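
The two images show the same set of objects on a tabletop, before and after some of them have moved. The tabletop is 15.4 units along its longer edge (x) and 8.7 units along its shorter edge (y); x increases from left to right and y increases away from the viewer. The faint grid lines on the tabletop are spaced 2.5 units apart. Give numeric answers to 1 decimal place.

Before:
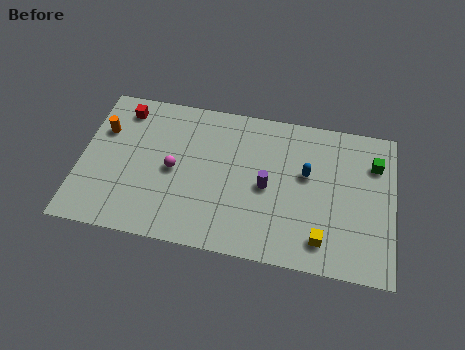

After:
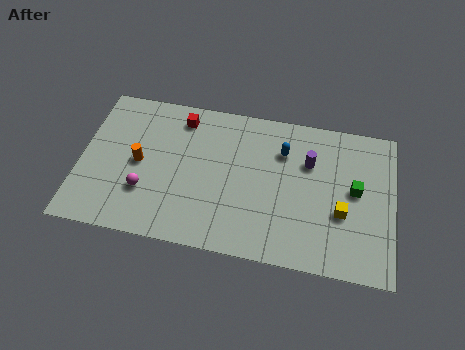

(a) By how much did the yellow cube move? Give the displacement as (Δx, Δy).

(0.9, 1.7)

The yellow cube was at about (12.0, 1.6) and moved to about (12.9, 3.3).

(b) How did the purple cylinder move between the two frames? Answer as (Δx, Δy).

(2.0, 1.8)

From the two frames, the purple cylinder sits at roughly (9.2, 4.1) before and (11.2, 5.9) after.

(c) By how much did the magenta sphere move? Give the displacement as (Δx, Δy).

(-1.3, -1.5)

From the two frames, the magenta sphere sits at roughly (4.6, 4.2) before and (3.3, 2.7) after.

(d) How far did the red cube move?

2.9

The red cube was near (1.9, 7.3) before and (4.8, 7.3) after, so it travelled √(2.9² + 0.0²) ≈ 2.9 units.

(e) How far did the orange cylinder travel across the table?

2.5

The orange cylinder moved from about (1.0, 5.9) to (2.9, 4.3), a distance of √(1.9² + 1.6²) ≈ 2.5.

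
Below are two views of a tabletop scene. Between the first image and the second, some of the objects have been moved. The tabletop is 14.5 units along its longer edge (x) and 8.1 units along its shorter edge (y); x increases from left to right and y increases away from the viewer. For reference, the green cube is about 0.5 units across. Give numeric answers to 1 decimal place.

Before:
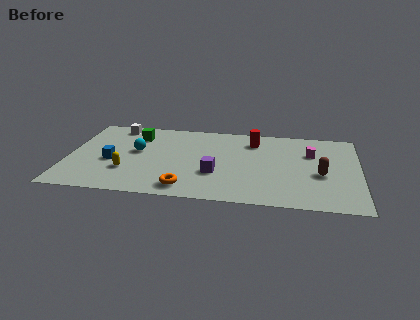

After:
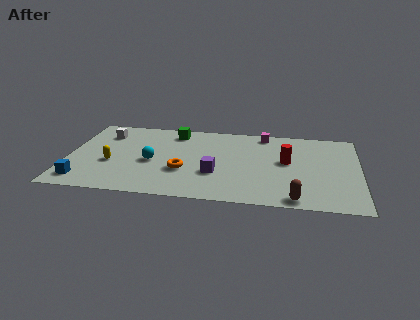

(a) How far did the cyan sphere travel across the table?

1.3

The cyan sphere was near (3.4, 4.6) before and (4.2, 3.6) after, so it travelled √(0.8² + 1.0²) ≈ 1.3 units.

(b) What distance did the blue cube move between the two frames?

2.5

The blue cube was near (2.2, 3.4) before and (0.9, 1.3) after, so it travelled √(1.3² + 2.1²) ≈ 2.5 units.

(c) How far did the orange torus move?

1.7

From (6.0, 1.2) to (5.8, 2.9), the orange torus covered √(0.2² + 1.7²) ≈ 1.7 units.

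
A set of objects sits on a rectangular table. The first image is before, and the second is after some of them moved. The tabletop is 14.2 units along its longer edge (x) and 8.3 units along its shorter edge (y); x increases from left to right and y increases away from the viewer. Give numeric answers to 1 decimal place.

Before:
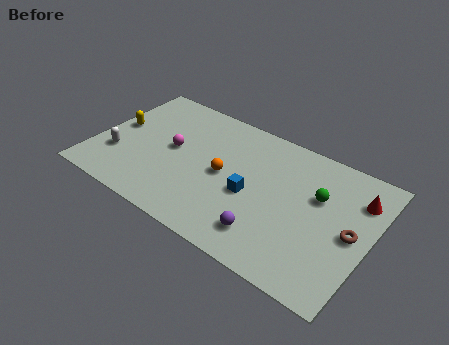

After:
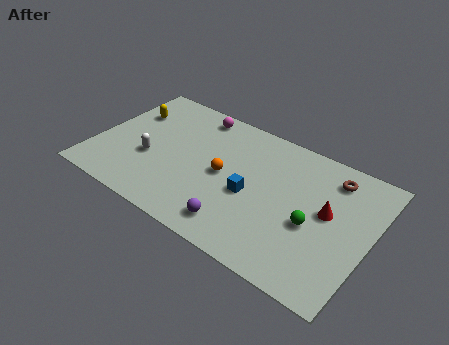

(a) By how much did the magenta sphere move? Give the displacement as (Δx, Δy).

(0.7, 2.9)

From the two frames, the magenta sphere sits at roughly (3.9, 4.4) before and (4.6, 7.3) after.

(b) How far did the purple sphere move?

1.5

The purple sphere was near (9.4, 1.7) before and (7.9, 1.4) after, so it travelled √(1.5² + 0.3²) ≈ 1.5 units.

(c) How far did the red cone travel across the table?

2.1

The red cone moved from about (13.3, 6.2) to (12.0, 4.6), a distance of √(1.3² + 1.6²) ≈ 2.1.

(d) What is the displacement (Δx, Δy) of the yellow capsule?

(0.4, 1.3)

The yellow capsule started near (0.9, 4.5) and ended near (1.3, 5.8).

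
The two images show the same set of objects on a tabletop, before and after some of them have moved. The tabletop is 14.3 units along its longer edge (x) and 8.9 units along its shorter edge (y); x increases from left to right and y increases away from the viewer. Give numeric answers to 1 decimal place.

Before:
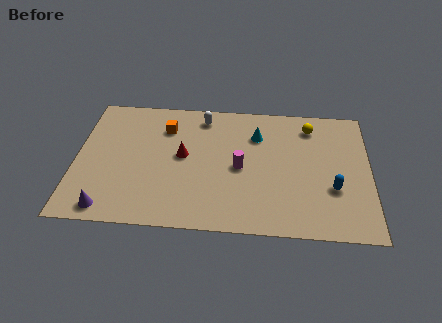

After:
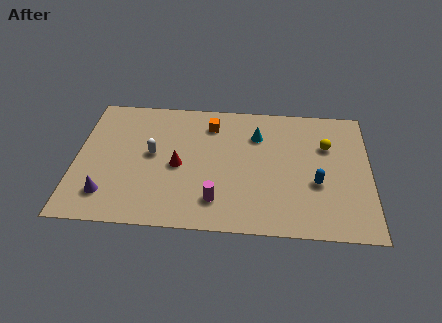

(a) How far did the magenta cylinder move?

2.5

The magenta cylinder was near (8.0, 4.2) before and (6.9, 1.9) after, so it travelled √(1.1² + 2.3²) ≈ 2.5 units.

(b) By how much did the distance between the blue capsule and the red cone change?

-0.8

Before: roughly 7.5 units apart; after: 6.7. That's 0.8 units closer together.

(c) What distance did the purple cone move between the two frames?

0.9

The purple cone moved from about (1.7, 1.0) to (1.6, 1.9), a distance of √(0.1² + 0.9²) ≈ 0.9.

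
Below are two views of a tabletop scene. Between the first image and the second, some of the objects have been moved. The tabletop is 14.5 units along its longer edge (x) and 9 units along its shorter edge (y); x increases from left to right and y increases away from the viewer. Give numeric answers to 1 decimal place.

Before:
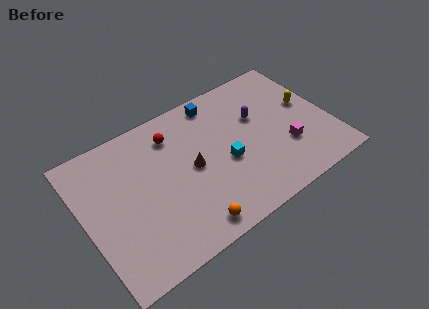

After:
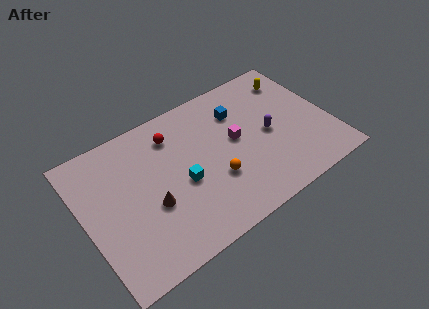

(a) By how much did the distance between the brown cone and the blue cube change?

+2.6

Before: roughly 4.0 units apart; after: 6.6. That's 2.6 units further apart.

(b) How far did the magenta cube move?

3.4

The magenta cube moved from about (11.7, 2.9) to (9.0, 4.9), a distance of √(2.7² + 2.0²) ≈ 3.4.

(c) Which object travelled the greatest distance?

the magenta cube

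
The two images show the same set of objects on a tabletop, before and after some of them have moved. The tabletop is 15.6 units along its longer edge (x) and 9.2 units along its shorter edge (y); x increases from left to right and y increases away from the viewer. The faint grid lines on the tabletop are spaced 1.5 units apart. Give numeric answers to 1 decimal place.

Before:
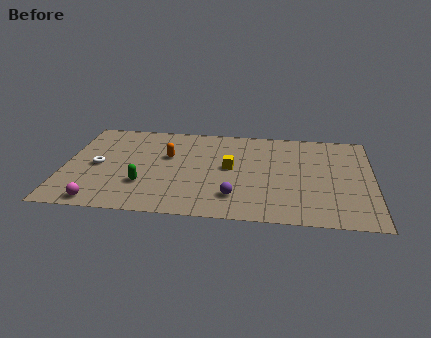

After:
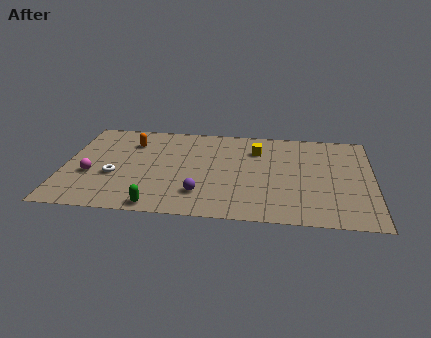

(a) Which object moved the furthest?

the magenta sphere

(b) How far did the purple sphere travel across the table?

1.7

The purple sphere was near (8.7, 2.1) before and (7.0, 2.2) after, so it travelled √(1.7² + 0.1²) ≈ 1.7 units.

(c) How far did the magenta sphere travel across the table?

2.7

From (2.0, 0.9) to (1.4, 3.5), the magenta sphere covered √(0.6² + 2.6²) ≈ 2.7 units.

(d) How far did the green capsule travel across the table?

2.2

From (4.1, 2.8) to (4.9, 0.8), the green capsule covered √(0.8² + 2.0²) ≈ 2.2 units.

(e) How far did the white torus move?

1.3

The white torus moved from about (1.7, 4.4) to (2.6, 3.5), a distance of √(0.9² + 0.9²) ≈ 1.3.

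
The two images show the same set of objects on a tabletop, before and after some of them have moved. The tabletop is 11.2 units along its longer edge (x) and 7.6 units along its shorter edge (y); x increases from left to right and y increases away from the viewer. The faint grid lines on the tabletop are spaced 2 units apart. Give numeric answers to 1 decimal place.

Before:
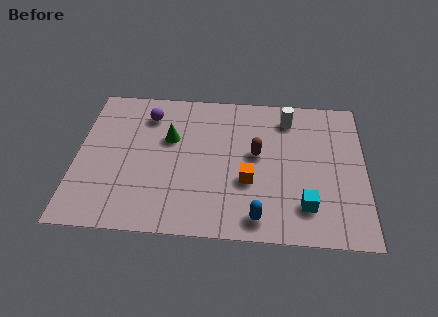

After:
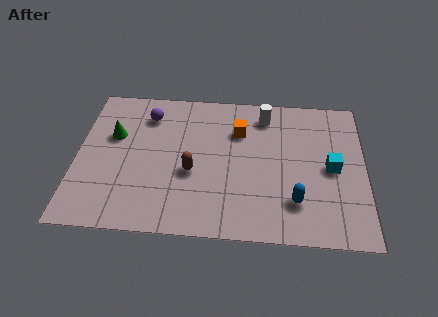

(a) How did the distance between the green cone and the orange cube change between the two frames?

+1.2

They were about 3.7 units apart before and 4.9 after — 1.2 units further apart.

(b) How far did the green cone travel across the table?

2.2

The green cone was near (3.6, 4.8) before and (1.4, 4.8) after, so it travelled √(2.2² + 0.0²) ≈ 2.2 units.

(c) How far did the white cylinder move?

0.9

The white cylinder was near (8.2, 6.2) before and (7.3, 6.3) after, so it travelled √(0.9² + 0.1²) ≈ 0.9 units.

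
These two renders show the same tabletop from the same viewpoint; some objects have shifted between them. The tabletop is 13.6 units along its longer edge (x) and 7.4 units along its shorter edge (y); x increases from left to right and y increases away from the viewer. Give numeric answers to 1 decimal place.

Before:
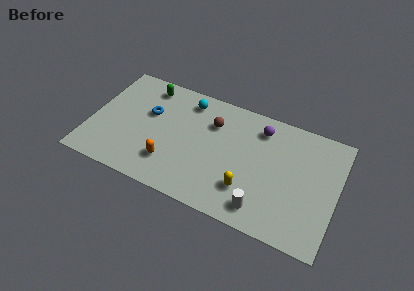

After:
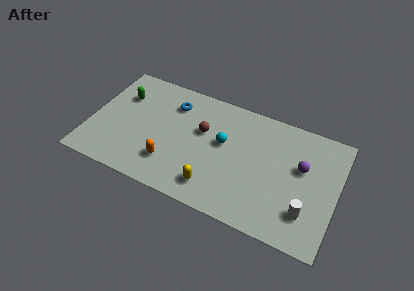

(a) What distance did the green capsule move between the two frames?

1.7

From (2.8, 6.3) to (1.5, 5.2), the green capsule covered √(1.3² + 1.1²) ≈ 1.7 units.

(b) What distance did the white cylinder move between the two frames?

2.4

The white cylinder moved from about (9.8, 1.2) to (12.1, 1.9), a distance of √(2.3² + 0.7²) ≈ 2.4.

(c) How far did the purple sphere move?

2.8

The purple sphere was near (9.2, 6.0) before and (11.6, 4.5) after, so it travelled √(2.4² + 1.5²) ≈ 2.8 units.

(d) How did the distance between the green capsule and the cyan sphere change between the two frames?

+3.6

The distance was about 2.3 in the first image and 5.9 in the second, so they moved 3.6 units further apart.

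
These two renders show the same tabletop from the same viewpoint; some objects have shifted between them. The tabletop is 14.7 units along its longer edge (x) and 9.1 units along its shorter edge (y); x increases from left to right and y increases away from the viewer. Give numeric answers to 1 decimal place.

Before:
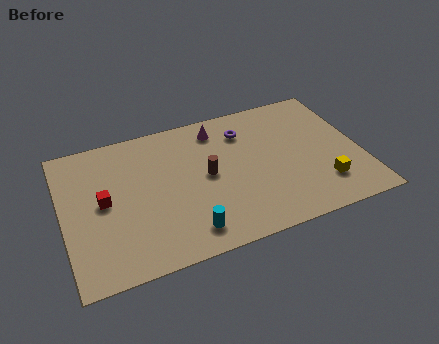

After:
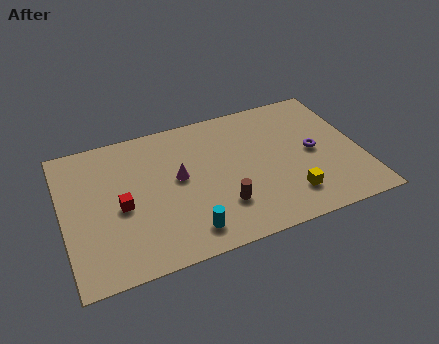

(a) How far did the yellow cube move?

1.7

The yellow cube was near (12.6, 2.2) before and (10.9, 2.0) after, so it travelled √(1.7² + 0.2²) ≈ 1.7 units.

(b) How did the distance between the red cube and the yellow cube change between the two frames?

-2.5

Before: roughly 10.9 units apart; after: 8.4. That's 2.5 units closer together.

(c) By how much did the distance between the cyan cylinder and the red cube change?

-1.0

The distance was about 5.0 in the first image and 4.0 in the second, so they moved 1.0 units closer together.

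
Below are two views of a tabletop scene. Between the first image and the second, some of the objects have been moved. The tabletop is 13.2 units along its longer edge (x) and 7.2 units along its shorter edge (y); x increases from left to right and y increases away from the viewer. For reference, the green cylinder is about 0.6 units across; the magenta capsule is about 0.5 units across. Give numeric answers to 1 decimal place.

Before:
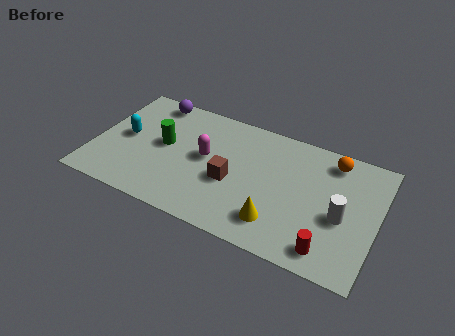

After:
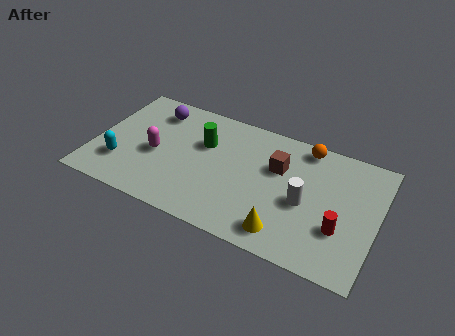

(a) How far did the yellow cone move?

0.6

From (8.8, 1.6) to (9.2, 1.2), the yellow cone covered √(0.4² + 0.4²) ≈ 0.6 units.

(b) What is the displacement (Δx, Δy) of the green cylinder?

(1.8, 0.8)

From the two frames, the green cylinder sits at roughly (3.2, 3.9) before and (5.0, 4.7) after.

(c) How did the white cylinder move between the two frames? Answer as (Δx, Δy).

(-1.7, 0.1)

The white cylinder was at about (11.6, 3.1) and moved to about (9.9, 3.2).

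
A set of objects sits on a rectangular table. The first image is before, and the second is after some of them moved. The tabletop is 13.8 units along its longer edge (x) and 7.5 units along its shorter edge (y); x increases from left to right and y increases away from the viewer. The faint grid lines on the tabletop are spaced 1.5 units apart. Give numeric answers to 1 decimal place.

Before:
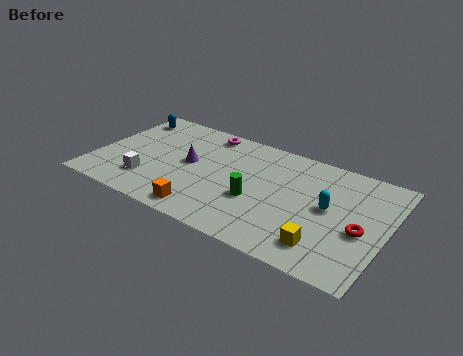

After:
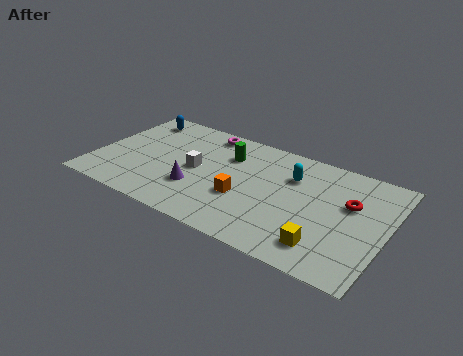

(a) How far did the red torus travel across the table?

1.7

The red torus was near (12.7, 3.2) before and (12.0, 4.7) after, so it travelled √(0.7² + 1.5²) ≈ 1.7 units.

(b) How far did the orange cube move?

2.4

From (5.6, 1.0) to (7.2, 2.8), the orange cube covered √(1.6² + 1.8²) ≈ 2.4 units.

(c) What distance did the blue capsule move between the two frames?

0.5

The blue capsule was near (0.9, 6.2) before and (1.4, 6.3) after, so it travelled √(0.5² + 0.1²) ≈ 0.5 units.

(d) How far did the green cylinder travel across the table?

3.0

The green cylinder was near (7.8, 2.9) before and (6.1, 5.4) after, so it travelled √(1.7² + 2.5²) ≈ 3.0 units.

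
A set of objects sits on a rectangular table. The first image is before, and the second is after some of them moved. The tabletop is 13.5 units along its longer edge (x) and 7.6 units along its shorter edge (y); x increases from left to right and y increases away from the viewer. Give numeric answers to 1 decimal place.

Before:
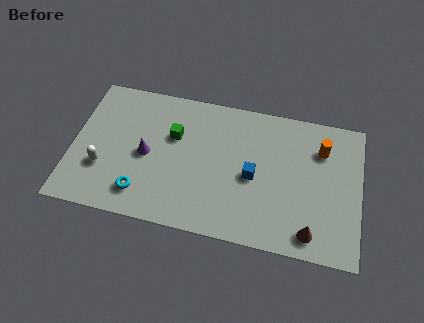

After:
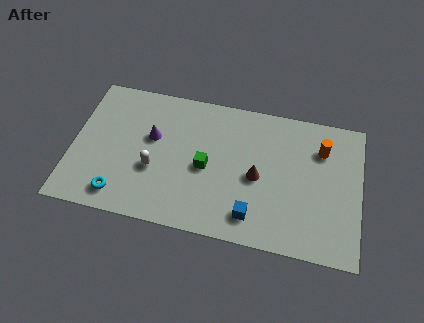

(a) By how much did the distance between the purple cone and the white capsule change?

-0.6

Before: roughly 2.3 units apart; after: 1.7. That's 0.6 units closer together.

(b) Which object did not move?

the orange cylinder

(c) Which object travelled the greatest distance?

the brown cone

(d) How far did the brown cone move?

3.5

From (11.3, 1.1) to (8.7, 3.5), the brown cone covered √(2.6² + 2.4²) ≈ 3.5 units.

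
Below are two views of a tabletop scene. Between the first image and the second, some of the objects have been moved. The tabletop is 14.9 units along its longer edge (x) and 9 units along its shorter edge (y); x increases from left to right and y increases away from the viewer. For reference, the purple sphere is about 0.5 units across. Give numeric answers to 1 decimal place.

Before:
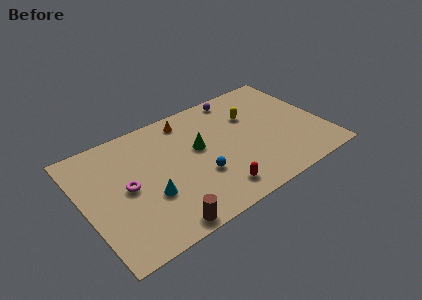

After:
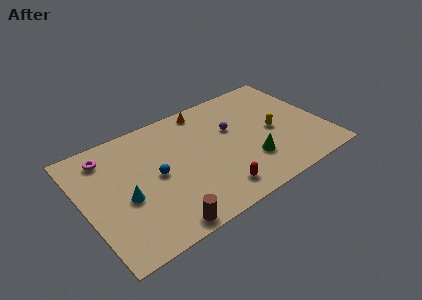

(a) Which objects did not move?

the brown cylinder and the red capsule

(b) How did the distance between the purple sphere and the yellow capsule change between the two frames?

+0.8

They were about 2.0 units apart before and 2.8 after — 0.8 units further apart.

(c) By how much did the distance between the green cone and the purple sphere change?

-1.0

The distance was about 4.1 in the first image and 3.1 in the second, so they moved 1.0 units closer together.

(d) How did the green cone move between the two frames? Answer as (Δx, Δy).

(2.8, -2.6)

From the two frames, the green cone sits at roughly (7.2, 5.2) before and (10.0, 2.6) after.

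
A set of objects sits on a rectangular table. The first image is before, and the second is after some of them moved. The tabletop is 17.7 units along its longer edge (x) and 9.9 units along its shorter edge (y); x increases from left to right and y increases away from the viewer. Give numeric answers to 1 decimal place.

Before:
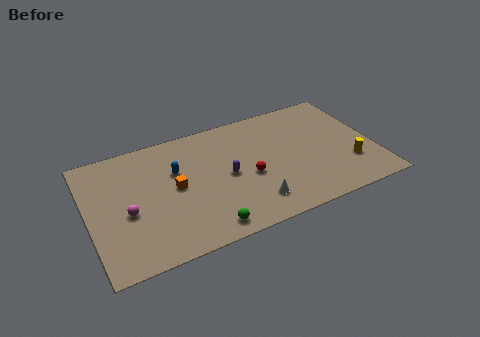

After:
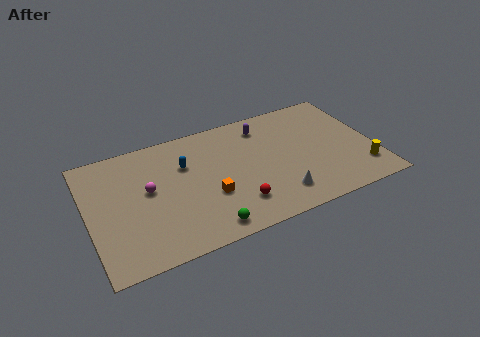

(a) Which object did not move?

the green sphere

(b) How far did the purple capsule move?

4.3

From (8.5, 4.8) to (11.2, 8.1), the purple capsule covered √(2.7² + 3.3²) ≈ 4.3 units.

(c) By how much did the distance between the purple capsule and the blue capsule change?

+1.9

They were about 3.4 units apart before and 5.3 after — 1.9 units further apart.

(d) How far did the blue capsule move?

0.7

The blue capsule was near (5.5, 6.4) before and (6.1, 6.7) after, so it travelled √(0.6² + 0.3²) ≈ 0.7 units.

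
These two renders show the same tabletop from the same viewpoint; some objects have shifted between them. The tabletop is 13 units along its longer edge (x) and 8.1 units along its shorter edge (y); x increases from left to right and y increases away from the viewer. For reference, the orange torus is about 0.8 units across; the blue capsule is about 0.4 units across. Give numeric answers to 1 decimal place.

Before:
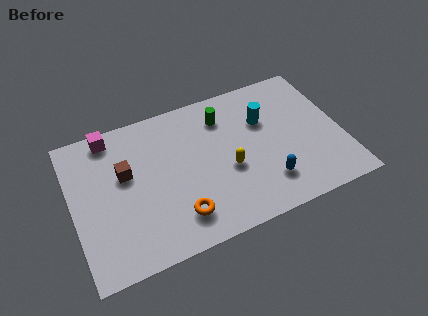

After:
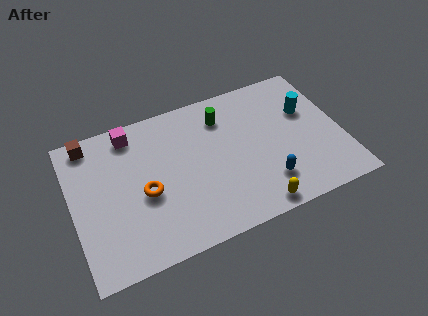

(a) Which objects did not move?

the green cylinder and the blue capsule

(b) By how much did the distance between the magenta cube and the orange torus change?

-2.6

The distance was about 6.1 in the first image and 3.5 in the second, so they moved 2.6 units closer together.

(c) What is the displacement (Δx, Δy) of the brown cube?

(-1.5, 2.3)

The brown cube was at about (2.6, 4.9) and moved to about (1.1, 7.2).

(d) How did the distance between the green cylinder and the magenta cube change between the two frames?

-1.0

They were about 5.5 units apart before and 4.5 after — 1.0 units closer together.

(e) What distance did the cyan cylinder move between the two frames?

2.1

The cyan cylinder moved from about (9.4, 5.4) to (11.5, 5.2), a distance of √(2.1² + 0.2²) ≈ 2.1.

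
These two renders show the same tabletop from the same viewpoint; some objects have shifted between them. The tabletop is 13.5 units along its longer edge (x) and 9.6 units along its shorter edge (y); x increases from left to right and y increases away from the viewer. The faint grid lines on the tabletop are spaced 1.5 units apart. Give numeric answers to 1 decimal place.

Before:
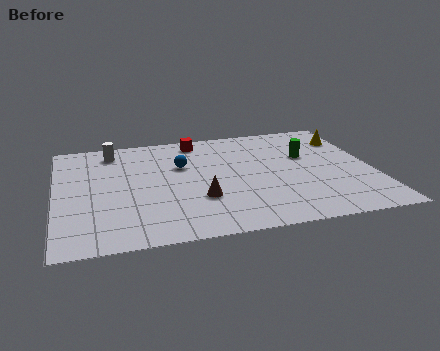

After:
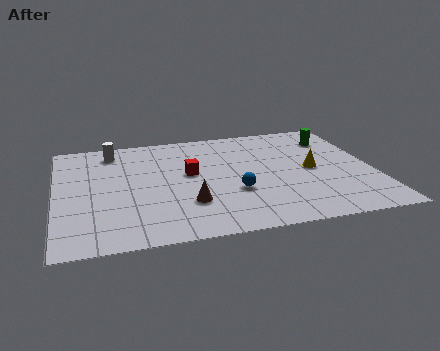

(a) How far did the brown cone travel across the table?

0.6

The brown cone moved from about (6.0, 3.1) to (5.5, 2.8), a distance of √(0.5² + 0.3²) ≈ 0.6.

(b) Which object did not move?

the white cylinder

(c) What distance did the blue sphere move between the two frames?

3.5

The blue sphere was near (5.4, 6.2) before and (7.5, 3.4) after, so it travelled √(2.1² + 2.8²) ≈ 3.5 units.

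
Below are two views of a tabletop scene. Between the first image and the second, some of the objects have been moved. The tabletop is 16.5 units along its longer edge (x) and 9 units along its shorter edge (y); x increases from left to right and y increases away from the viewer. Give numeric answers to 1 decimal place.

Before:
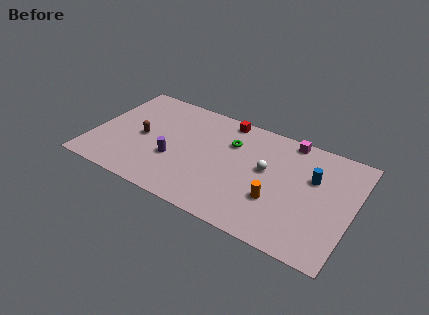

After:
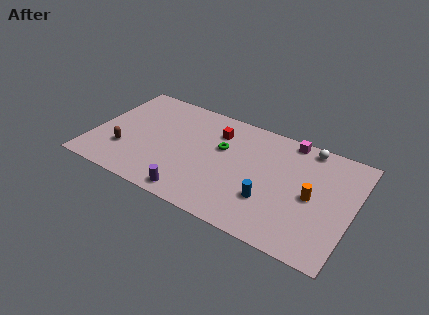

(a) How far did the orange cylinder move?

2.5

The orange cylinder was near (11.9, 3.0) before and (14.0, 4.3) after, so it travelled √(2.1² + 1.3²) ≈ 2.5 units.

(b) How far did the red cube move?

1.4

The red cube moved from about (8.0, 8.1) to (7.6, 6.8), a distance of √(0.4² + 1.3²) ≈ 1.4.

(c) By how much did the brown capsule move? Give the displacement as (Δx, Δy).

(-0.9, -1.6)

The brown capsule started near (3.1, 4.3) and ended near (2.2, 2.7).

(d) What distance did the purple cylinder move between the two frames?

2.8

From (5.3, 3.3) to (6.9, 1.0), the purple cylinder covered √(1.6² + 2.3²) ≈ 2.8 units.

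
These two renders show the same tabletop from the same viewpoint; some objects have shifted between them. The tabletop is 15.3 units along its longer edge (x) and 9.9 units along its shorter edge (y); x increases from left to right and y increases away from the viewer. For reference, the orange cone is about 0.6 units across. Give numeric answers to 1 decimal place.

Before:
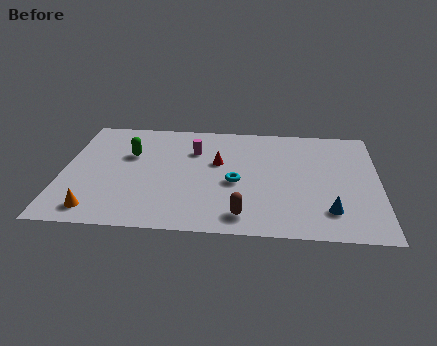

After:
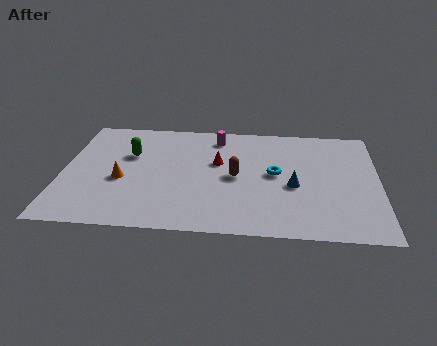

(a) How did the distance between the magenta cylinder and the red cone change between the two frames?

+0.7

Before: roughly 1.6 units apart; after: 2.3. That's 0.7 units further apart.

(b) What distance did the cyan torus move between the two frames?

2.1

The cyan torus was near (8.4, 4.3) before and (10.3, 5.2) after, so it travelled √(1.9² + 0.9²) ≈ 2.1 units.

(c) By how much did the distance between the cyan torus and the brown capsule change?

-0.9

They were about 2.8 units apart before and 1.9 after — 0.9 units closer together.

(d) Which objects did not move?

the red cone and the green capsule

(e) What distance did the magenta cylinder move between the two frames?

1.7

The magenta cylinder moved from about (6.3, 7.0) to (7.4, 8.3), a distance of √(1.1² + 1.3²) ≈ 1.7.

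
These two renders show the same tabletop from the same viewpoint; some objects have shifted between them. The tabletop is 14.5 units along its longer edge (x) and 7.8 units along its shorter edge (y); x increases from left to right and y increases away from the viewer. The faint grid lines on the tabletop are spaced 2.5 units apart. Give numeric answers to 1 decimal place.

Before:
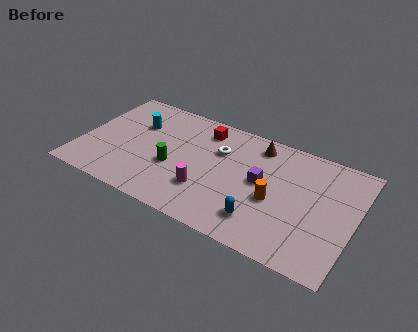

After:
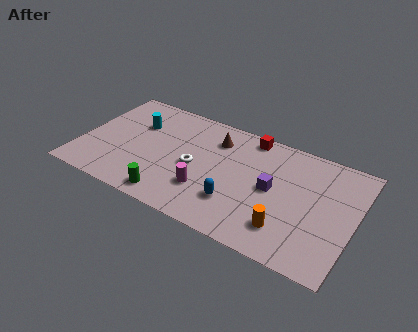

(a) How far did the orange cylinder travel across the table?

1.7

From (10.4, 3.3) to (11.2, 1.8), the orange cylinder covered √(0.8² + 1.5²) ≈ 1.7 units.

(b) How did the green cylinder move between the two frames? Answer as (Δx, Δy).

(0.2, -2.1)

From the two frames, the green cylinder sits at roughly (5.0, 3.1) before and (5.2, 1.0) after.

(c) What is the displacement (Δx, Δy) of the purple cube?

(0.6, -0.2)

The purple cube was at about (9.6, 4.2) and moved to about (10.2, 4.0).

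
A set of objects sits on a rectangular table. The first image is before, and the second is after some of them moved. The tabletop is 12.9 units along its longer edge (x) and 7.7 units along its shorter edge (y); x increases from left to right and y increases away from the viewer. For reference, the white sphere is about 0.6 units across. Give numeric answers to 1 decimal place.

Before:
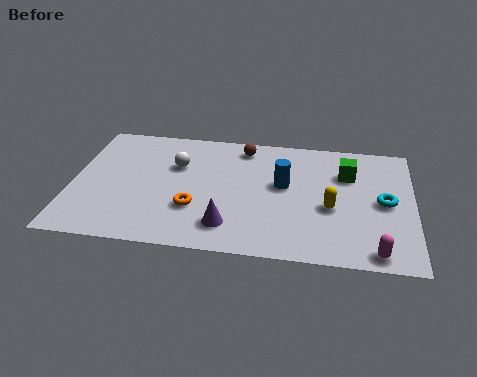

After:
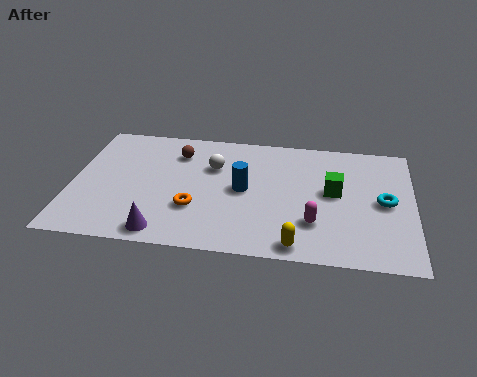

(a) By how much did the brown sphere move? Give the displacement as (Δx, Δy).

(-2.5, -0.7)

From the two frames, the brown sphere sits at roughly (6.4, 6.6) before and (3.9, 5.9) after.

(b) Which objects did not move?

the orange torus and the cyan torus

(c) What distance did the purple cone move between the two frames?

2.5

The purple cone moved from about (6.0, 1.6) to (3.6, 0.9), a distance of √(2.4² + 0.7²) ≈ 2.5.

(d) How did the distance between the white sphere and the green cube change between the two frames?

-1.8

The distance was about 6.5 in the first image and 4.7 in the second, so they moved 1.8 units closer together.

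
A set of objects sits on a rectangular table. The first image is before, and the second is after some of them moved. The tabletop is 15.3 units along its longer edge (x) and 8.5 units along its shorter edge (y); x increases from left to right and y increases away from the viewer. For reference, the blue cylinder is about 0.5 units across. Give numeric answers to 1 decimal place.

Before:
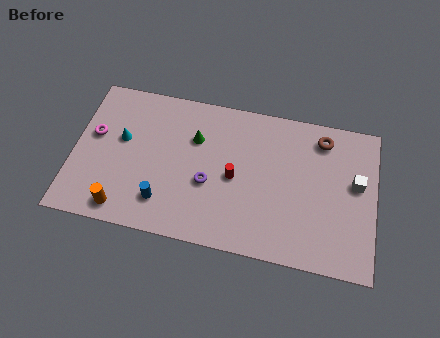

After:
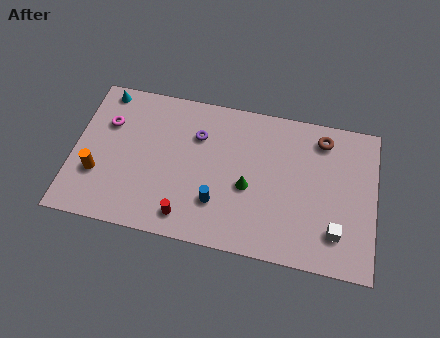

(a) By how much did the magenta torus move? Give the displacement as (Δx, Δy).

(0.6, 0.8)

The magenta torus started near (1.0, 5.0) and ended near (1.6, 5.8).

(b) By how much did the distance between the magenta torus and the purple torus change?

-1.5

Before: roughly 6.1 units apart; after: 4.6. That's 1.5 units closer together.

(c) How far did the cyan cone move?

2.8

The cyan cone moved from about (2.4, 5.0) to (1.3, 7.6), a distance of √(1.1² + 2.6²) ≈ 2.8.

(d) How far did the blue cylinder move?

2.7

From (4.7, 1.9) to (7.4, 2.4), the blue cylinder covered √(2.7² + 0.5²) ≈ 2.7 units.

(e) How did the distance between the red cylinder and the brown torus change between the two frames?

+3.5

Before: roughly 5.3 units apart; after: 8.8. That's 3.5 units further apart.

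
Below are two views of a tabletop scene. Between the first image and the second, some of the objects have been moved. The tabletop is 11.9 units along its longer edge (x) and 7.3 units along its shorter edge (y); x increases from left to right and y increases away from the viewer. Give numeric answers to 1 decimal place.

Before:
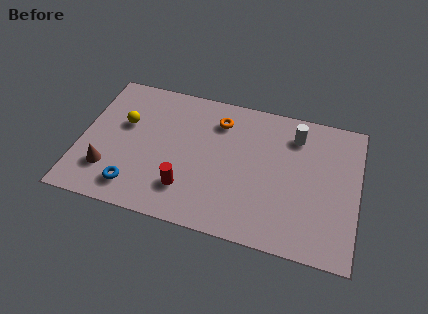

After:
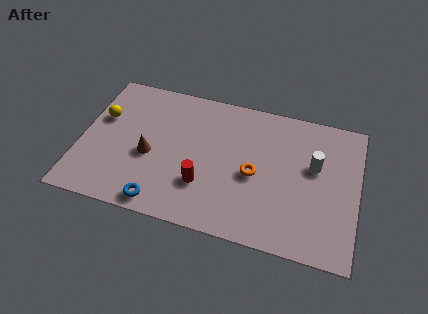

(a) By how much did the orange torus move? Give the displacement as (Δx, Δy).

(1.7, -2.4)

From the two frames, the orange torus sits at roughly (5.8, 5.7) before and (7.5, 3.3) after.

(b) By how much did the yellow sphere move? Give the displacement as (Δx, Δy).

(-1.0, 0.1)

The yellow sphere was at about (1.8, 4.5) and moved to about (0.8, 4.6).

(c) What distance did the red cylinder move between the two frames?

0.8

The red cylinder was near (4.7, 1.8) before and (5.4, 2.2) after, so it travelled √(0.7² + 0.4²) ≈ 0.8 units.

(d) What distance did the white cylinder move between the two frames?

1.7

The white cylinder moved from about (9.1, 5.8) to (10.0, 4.4), a distance of √(0.9² + 1.4²) ≈ 1.7.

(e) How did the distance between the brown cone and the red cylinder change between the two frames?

-0.8

They were about 3.4 units apart before and 2.6 after — 0.8 units closer together.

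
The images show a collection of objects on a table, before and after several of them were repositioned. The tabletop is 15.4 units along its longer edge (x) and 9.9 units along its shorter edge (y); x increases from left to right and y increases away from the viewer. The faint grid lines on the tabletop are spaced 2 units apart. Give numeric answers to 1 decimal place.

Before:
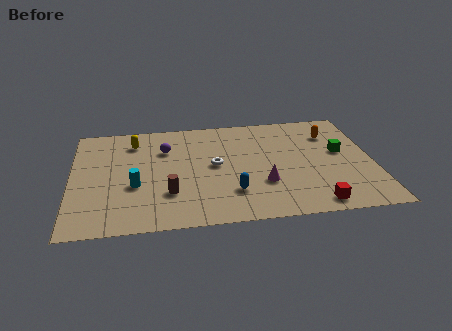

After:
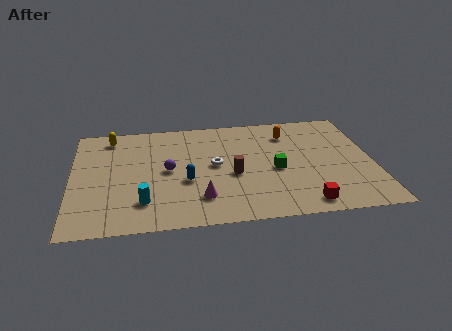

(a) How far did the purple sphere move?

2.0

The purple sphere was near (4.8, 7.0) before and (4.9, 5.0) after, so it travelled √(0.1² + 2.0²) ≈ 2.0 units.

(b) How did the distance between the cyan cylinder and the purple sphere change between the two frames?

-0.6

They were about 3.6 units apart before and 3.0 after — 0.6 units closer together.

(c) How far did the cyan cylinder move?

1.6

From (3.2, 3.8) to (3.6, 2.3), the cyan cylinder covered √(0.4² + 1.5²) ≈ 1.6 units.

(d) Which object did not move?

the white torus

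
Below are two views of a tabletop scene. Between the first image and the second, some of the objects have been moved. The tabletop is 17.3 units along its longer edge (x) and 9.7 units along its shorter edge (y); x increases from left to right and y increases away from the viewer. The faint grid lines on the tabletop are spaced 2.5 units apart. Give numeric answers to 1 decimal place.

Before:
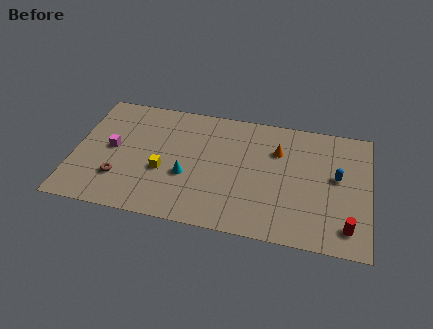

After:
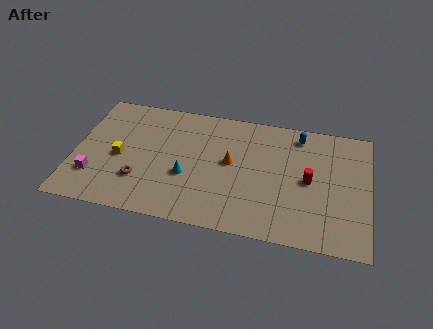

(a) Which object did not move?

the cyan cone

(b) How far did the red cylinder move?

3.9

From (16.1, 1.7) to (13.8, 4.8), the red cylinder covered √(2.3² + 3.1²) ≈ 3.9 units.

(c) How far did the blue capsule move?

3.7

The blue capsule was near (15.4, 5.4) before and (13.1, 8.3) after, so it travelled √(2.3² + 2.9²) ≈ 3.7 units.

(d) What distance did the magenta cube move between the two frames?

2.6

From (2.2, 5.0) to (1.3, 2.6), the magenta cube covered √(0.9² + 2.4²) ≈ 2.6 units.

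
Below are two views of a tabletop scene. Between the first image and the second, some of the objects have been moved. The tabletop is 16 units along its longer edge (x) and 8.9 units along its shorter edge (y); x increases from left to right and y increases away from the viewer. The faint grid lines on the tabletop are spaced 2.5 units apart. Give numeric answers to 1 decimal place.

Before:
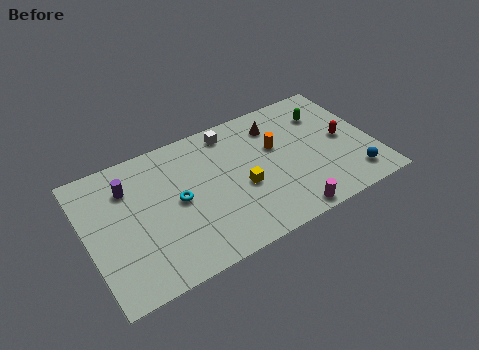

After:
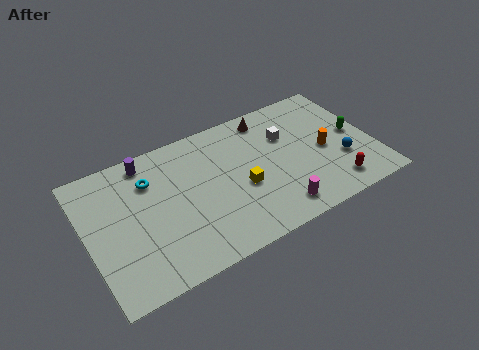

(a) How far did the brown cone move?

0.8

The brown cone was near (10.9, 7.0) before and (10.6, 7.7) after, so it travelled √(0.3² + 0.7²) ≈ 0.8 units.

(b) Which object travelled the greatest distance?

the white cube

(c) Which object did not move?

the yellow cube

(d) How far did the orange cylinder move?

3.0

From (10.7, 5.5) to (13.3, 4.1), the orange cylinder covered √(2.6² + 1.4²) ≈ 3.0 units.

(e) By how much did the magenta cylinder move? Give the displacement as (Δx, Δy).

(-0.5, 0.6)

The magenta cylinder started near (10.6, 0.8) and ended near (10.1, 1.4).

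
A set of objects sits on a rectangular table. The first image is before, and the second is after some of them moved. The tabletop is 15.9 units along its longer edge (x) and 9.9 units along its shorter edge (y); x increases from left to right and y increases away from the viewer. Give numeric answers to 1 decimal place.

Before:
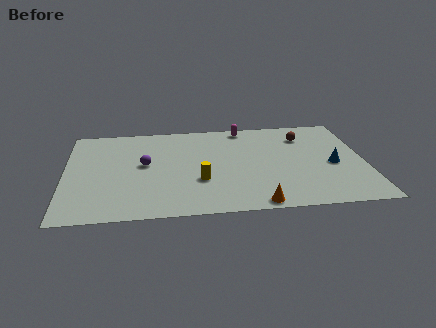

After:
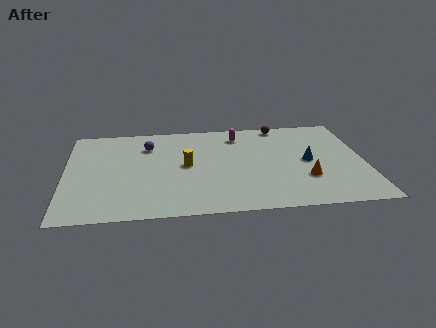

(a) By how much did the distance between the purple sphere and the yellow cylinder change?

-0.5

The distance was about 3.5 in the first image and 3.0 in the second, so they moved 0.5 units closer together.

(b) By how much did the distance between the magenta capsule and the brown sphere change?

-1.0

Before: roughly 3.5 units apart; after: 2.5. That's 1.0 units closer together.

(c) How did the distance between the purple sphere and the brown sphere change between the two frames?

-1.5

They were about 8.9 units apart before and 7.4 after — 1.5 units closer together.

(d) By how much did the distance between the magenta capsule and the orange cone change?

-2.1

The distance was about 8.1 in the first image and 6.0 in the second, so they moved 2.1 units closer together.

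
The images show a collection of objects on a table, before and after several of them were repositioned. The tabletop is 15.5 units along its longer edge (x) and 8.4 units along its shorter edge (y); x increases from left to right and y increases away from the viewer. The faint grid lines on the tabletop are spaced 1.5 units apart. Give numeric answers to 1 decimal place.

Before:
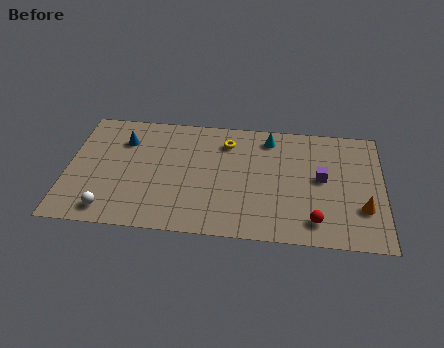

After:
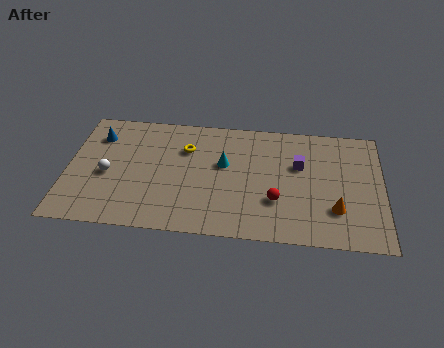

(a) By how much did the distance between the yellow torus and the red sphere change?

-1.2

Before: roughly 6.7 units apart; after: 5.5. That's 1.2 units closer together.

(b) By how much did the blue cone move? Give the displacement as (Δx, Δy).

(-1.3, 0.2)

The blue cone started near (2.7, 6.2) and ended near (1.4, 6.4).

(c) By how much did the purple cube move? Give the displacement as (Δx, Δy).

(-1.1, 0.8)

The purple cube was at about (12.5, 4.5) and moved to about (11.4, 5.3).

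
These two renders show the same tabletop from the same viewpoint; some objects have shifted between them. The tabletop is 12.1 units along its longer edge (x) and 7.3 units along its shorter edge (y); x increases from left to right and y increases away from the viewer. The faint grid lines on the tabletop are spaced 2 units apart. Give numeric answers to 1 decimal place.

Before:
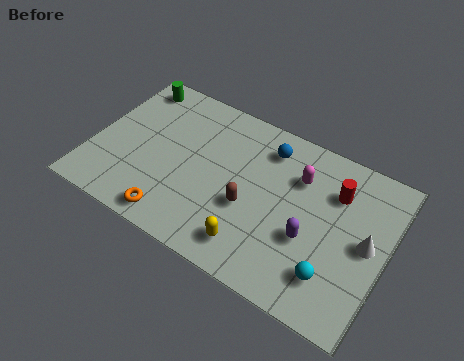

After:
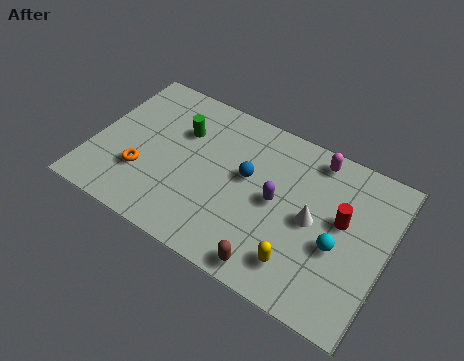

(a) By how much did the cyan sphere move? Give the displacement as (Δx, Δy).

(0.0, 1.3)

The cyan sphere was at about (10.2, 1.7) and moved to about (10.2, 3.0).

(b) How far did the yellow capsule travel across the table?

1.9

From (7.0, 1.3) to (8.9, 1.5), the yellow capsule covered √(1.9² + 0.2²) ≈ 1.9 units.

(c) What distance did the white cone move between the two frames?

2.2

The white cone moved from about (11.3, 3.7) to (9.1, 3.6), a distance of √(2.2² + 0.1²) ≈ 2.2.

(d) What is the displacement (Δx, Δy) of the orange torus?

(-1.6, 1.4)

From the two frames, the orange torus sits at roughly (3.8, 0.9) before and (2.2, 2.3) after.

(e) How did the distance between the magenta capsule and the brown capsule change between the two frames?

+2.8

They were about 2.9 units apart before and 5.7 after — 2.8 units further apart.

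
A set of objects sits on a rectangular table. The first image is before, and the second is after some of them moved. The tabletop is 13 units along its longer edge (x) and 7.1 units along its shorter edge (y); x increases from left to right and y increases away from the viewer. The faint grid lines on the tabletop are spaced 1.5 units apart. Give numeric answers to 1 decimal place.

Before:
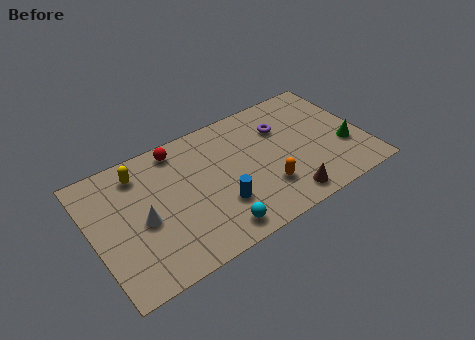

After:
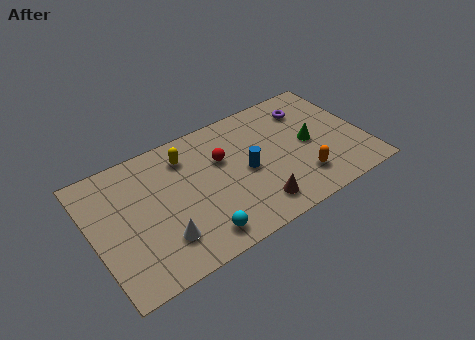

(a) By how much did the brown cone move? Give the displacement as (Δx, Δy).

(-1.4, 0.3)

From the two frames, the brown cone sits at roughly (8.8, 1.0) before and (7.4, 1.3) after.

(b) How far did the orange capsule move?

1.7

The orange capsule was near (8.0, 2.0) before and (9.7, 1.7) after, so it travelled √(1.7² + 0.3²) ≈ 1.7 units.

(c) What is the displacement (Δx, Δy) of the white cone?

(0.7, -1.4)

The white cone started near (2.3, 3.2) and ended near (3.0, 1.8).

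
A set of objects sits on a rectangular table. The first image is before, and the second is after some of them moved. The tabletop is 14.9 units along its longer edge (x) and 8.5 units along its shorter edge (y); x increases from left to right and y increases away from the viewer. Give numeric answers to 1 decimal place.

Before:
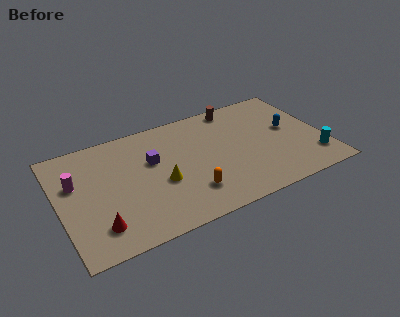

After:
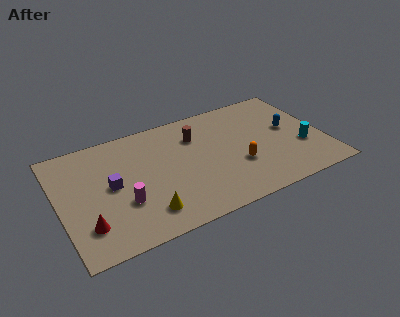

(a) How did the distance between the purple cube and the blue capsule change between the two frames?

+2.4

The distance was about 7.8 in the first image and 10.2 in the second, so they moved 2.4 units further apart.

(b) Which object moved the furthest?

the magenta cylinder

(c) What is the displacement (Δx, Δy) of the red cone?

(-0.6, 0.3)

The red cone started near (1.9, 1.8) and ended near (1.3, 2.1).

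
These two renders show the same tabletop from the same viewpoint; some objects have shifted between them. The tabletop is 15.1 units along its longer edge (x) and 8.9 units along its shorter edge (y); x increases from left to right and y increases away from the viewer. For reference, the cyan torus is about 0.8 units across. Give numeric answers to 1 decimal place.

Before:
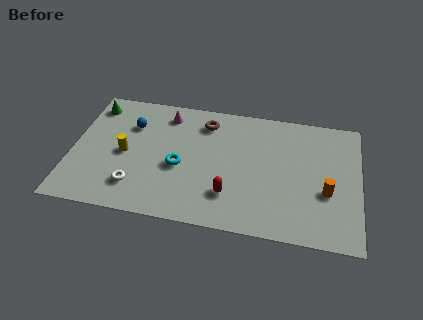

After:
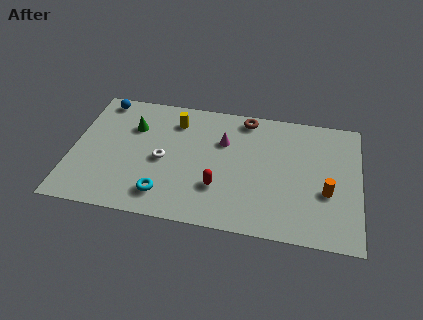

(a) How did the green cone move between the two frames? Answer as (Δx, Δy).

(2.2, -1.2)

The green cone was at about (0.9, 7.4) and moved to about (3.1, 6.2).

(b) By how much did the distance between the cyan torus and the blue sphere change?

+3.5

Before: roughly 3.7 units apart; after: 7.2. That's 3.5 units further apart.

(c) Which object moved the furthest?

the yellow cylinder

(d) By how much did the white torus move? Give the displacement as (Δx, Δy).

(1.3, 2.1)

The white torus started near (3.5, 2.0) and ended near (4.8, 4.1).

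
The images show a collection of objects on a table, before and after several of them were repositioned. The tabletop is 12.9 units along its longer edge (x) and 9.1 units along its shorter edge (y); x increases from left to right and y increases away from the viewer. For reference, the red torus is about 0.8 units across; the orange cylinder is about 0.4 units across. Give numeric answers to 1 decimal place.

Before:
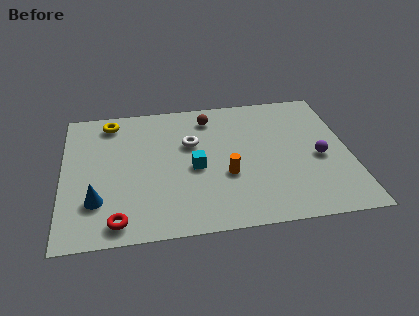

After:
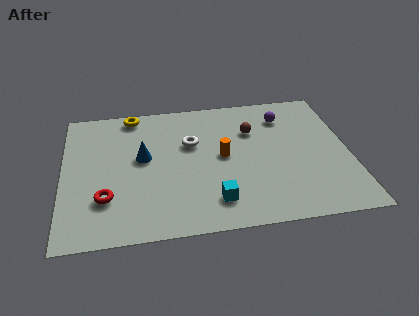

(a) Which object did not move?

the white torus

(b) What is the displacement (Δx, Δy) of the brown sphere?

(1.9, -1.2)

From the two frames, the brown sphere sits at roughly (6.7, 7.5) before and (8.6, 6.3) after.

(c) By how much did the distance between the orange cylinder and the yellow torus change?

-1.4

They were about 6.7 units apart before and 5.3 after — 1.4 units closer together.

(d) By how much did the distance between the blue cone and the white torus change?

-3.1

They were about 5.4 units apart before and 2.3 after — 3.1 units closer together.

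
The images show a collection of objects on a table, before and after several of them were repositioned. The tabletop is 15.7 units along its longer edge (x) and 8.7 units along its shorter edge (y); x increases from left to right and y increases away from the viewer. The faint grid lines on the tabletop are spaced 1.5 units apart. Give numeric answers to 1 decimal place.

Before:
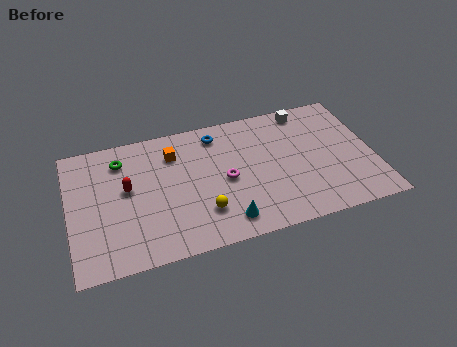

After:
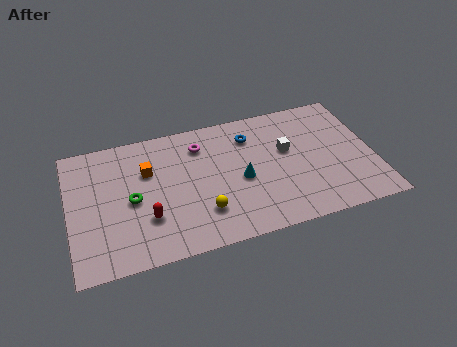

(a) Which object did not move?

the yellow sphere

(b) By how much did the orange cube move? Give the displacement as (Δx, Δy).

(-1.4, -0.8)

From the two frames, the orange cube sits at roughly (5.5, 6.6) before and (4.1, 5.8) after.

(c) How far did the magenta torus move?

2.9

The magenta torus moved from about (8.0, 4.1) to (6.9, 6.8), a distance of √(1.1² + 2.7²) ≈ 2.9.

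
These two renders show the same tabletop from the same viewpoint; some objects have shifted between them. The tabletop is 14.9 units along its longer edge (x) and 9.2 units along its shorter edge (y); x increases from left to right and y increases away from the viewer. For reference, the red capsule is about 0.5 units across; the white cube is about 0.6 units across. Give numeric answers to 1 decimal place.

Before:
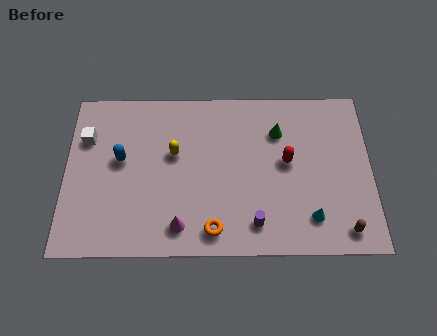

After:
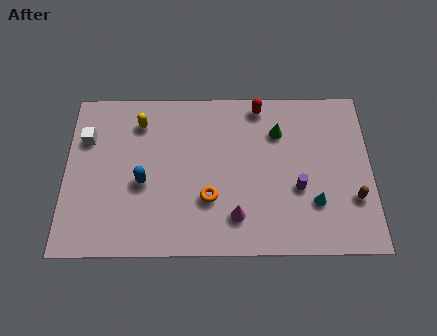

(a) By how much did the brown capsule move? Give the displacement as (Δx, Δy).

(0.5, 1.7)

From the two frames, the brown capsule sits at roughly (13.5, 1.2) before and (14.0, 2.9) after.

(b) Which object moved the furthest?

the red capsule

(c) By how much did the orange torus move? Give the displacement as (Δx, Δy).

(-0.2, 1.7)

The orange torus was at about (7.2, 1.3) and moved to about (7.0, 3.0).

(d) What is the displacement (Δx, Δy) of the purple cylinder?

(2.1, 1.9)

The purple cylinder started near (9.2, 1.6) and ended near (11.3, 3.5).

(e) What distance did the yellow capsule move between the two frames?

2.5

The yellow capsule moved from about (5.3, 5.5) to (3.6, 7.3), a distance of √(1.7² + 1.8²) ≈ 2.5.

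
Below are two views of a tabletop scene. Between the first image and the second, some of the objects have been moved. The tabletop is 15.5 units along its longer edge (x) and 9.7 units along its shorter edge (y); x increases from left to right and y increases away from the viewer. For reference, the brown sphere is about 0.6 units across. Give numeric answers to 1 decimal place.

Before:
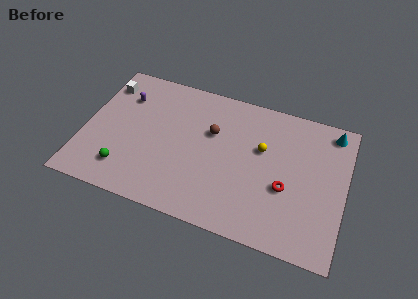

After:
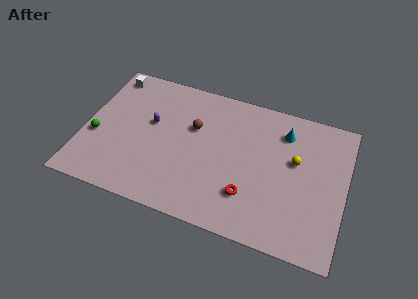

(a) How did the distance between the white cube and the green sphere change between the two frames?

-1.3

Before: roughly 6.0 units apart; after: 4.7. That's 1.3 units closer together.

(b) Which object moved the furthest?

the cyan cone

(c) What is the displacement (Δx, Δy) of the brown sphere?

(-1.1, 0.0)

The brown sphere was at about (7.5, 6.2) and moved to about (6.4, 6.2).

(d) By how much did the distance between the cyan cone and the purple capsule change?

-4.5

Before: roughly 12.5 units apart; after: 8.0. That's 4.5 units closer together.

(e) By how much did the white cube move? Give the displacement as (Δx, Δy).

(0.2, 0.8)

The white cube started near (0.9, 7.7) and ended near (1.1, 8.5).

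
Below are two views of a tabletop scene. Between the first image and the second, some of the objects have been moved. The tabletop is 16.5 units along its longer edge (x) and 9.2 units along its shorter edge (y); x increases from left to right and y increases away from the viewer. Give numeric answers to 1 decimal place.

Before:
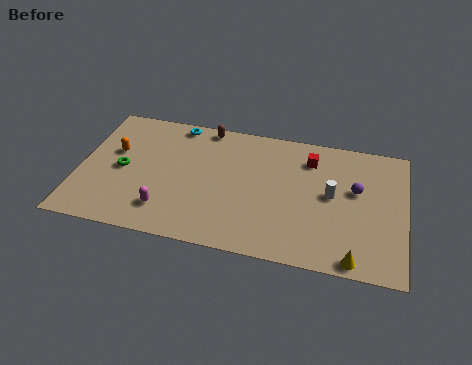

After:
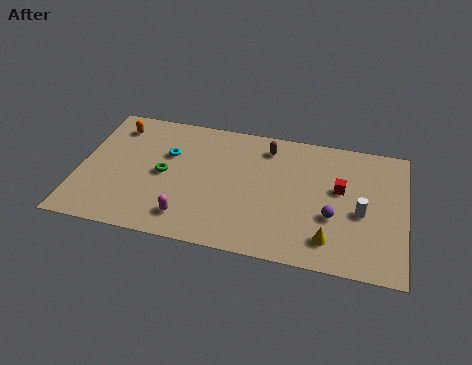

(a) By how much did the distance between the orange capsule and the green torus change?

+2.7

Before: roughly 1.3 units apart; after: 4.0. That's 2.7 units further apart.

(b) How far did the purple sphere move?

2.4

From (14.0, 5.5) to (12.9, 3.4), the purple sphere covered √(1.1² + 2.1²) ≈ 2.4 units.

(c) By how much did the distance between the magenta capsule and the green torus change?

-0.3

Before: roughly 3.4 units apart; after: 3.1. That's 0.3 units closer together.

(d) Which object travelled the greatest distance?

the brown capsule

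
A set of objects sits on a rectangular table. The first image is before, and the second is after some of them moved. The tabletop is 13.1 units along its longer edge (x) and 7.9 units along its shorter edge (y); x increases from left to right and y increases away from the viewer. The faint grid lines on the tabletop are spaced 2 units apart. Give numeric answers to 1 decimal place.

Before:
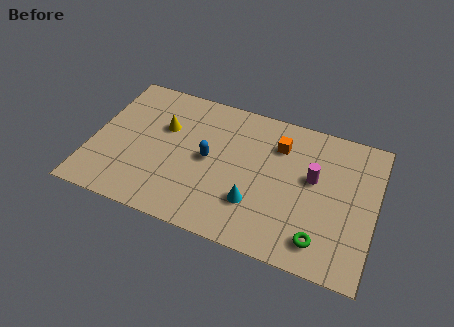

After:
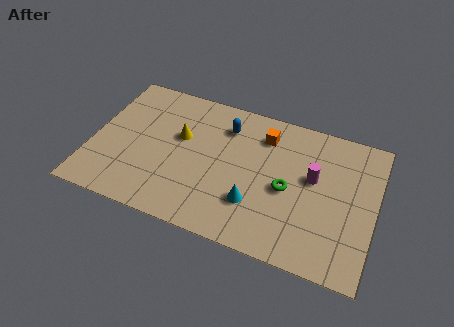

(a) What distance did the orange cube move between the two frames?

0.8

From (8.5, 5.9) to (7.8, 6.2), the orange cube covered √(0.7² + 0.3²) ≈ 0.8 units.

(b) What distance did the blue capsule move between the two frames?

2.2

From (5.4, 4.0) to (6.0, 6.1), the blue capsule covered √(0.6² + 2.1²) ≈ 2.2 units.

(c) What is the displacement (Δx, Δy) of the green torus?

(-1.7, 2.2)

The green torus was at about (10.8, 1.4) and moved to about (9.1, 3.6).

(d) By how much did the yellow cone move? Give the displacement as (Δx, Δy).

(0.8, -0.3)

From the two frames, the yellow cone sits at roughly (3.2, 5.1) before and (4.0, 4.8) after.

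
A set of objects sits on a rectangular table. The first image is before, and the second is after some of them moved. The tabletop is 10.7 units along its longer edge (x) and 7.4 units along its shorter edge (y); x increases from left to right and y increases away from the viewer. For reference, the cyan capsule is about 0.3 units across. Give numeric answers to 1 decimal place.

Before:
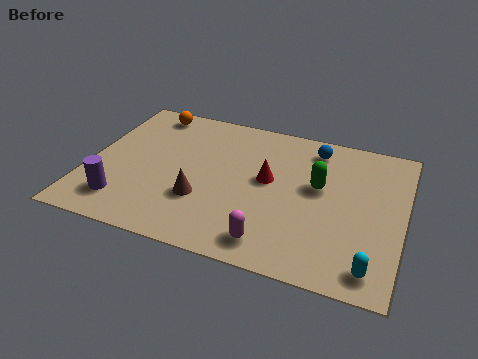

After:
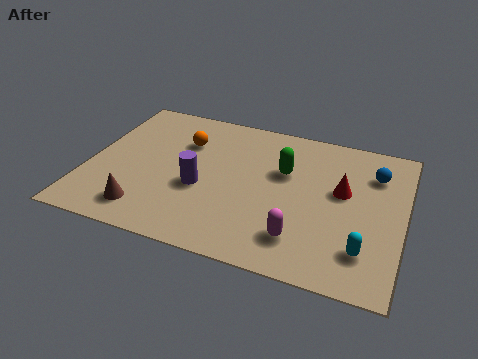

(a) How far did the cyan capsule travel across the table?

0.8

The cyan capsule was near (9.8, 1.0) before and (9.5, 1.7) after, so it travelled √(0.3² + 0.7²) ≈ 0.8 units.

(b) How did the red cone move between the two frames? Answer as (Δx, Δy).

(2.5, 0.2)

The red cone started near (6.1, 4.1) and ended near (8.6, 4.3).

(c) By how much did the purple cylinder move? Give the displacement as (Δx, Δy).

(2.5, 1.5)

From the two frames, the purple cylinder sits at roughly (1.4, 1.5) before and (3.9, 3.0) after.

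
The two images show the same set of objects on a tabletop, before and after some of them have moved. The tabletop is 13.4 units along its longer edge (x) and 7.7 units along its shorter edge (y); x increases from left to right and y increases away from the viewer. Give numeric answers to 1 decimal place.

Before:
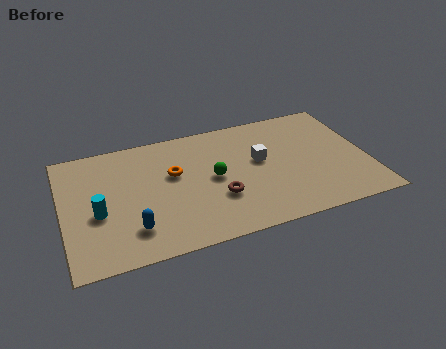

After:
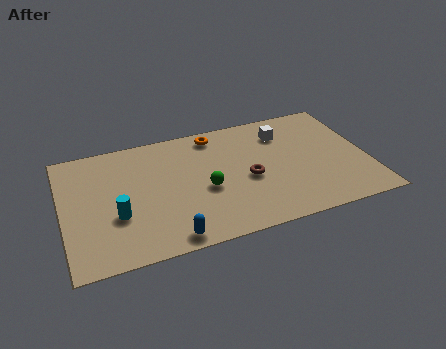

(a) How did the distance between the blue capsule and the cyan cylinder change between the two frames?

+0.9

The distance was about 2.0 in the first image and 2.9 in the second, so they moved 0.9 units further apart.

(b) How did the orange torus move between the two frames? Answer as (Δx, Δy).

(2.0, 2.0)

The orange torus was at about (4.9, 4.7) and moved to about (6.9, 6.7).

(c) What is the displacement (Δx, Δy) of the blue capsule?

(1.5, -1.0)

The blue capsule was at about (2.9, 1.8) and moved to about (4.4, 0.8).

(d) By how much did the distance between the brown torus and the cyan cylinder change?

+0.6

Before: roughly 5.2 units apart; after: 5.8. That's 0.6 units further apart.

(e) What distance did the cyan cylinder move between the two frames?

0.9

The cyan cylinder was near (1.5, 3.2) before and (2.3, 2.8) after, so it travelled √(0.8² + 0.4²) ≈ 0.9 units.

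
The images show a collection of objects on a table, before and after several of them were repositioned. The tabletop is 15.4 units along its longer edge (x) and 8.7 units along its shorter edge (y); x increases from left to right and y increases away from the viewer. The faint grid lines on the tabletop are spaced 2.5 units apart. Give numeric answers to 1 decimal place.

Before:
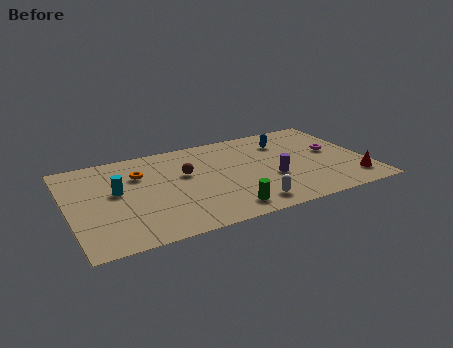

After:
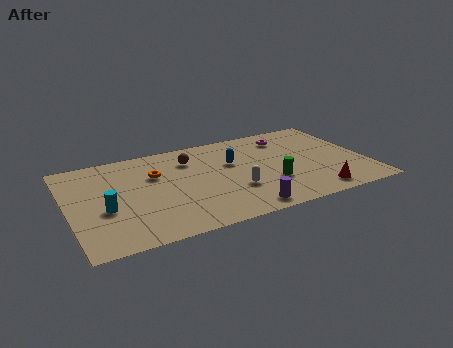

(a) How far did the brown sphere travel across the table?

1.4

From (6.1, 5.3) to (6.5, 6.6), the brown sphere covered √(0.4² + 1.3²) ≈ 1.4 units.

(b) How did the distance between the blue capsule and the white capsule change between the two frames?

-3.3

They were about 5.9 units apart before and 2.6 after — 3.3 units closer together.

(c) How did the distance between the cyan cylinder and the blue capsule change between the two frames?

-2.1

The distance was about 9.2 in the first image and 7.1 in the second, so they moved 2.1 units closer together.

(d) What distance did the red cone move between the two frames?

2.1

The red cone moved from about (14.4, 1.7) to (12.4, 1.2), a distance of √(2.0² + 0.5²) ≈ 2.1.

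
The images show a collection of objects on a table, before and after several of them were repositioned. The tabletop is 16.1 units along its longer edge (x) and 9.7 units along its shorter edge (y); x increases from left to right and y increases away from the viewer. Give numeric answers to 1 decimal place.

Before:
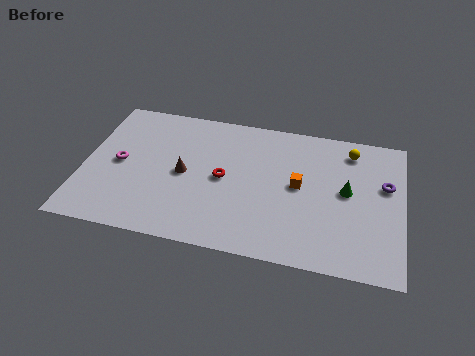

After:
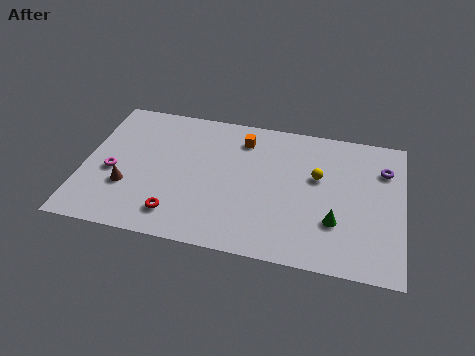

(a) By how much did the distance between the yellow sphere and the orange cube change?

+0.4

They were about 3.9 units apart before and 4.3 after — 0.4 units further apart.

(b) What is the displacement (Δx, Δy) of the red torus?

(-2.2, -3.0)

The red torus started near (7.1, 4.8) and ended near (4.9, 1.8).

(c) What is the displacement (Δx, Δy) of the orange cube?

(-3.0, 2.7)

The orange cube was at about (10.9, 5.1) and moved to about (7.9, 7.8).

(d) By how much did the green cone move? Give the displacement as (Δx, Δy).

(-0.5, -2.2)

The green cone was at about (13.3, 5.2) and moved to about (12.8, 3.0).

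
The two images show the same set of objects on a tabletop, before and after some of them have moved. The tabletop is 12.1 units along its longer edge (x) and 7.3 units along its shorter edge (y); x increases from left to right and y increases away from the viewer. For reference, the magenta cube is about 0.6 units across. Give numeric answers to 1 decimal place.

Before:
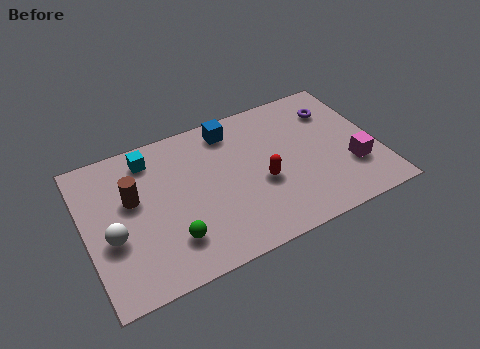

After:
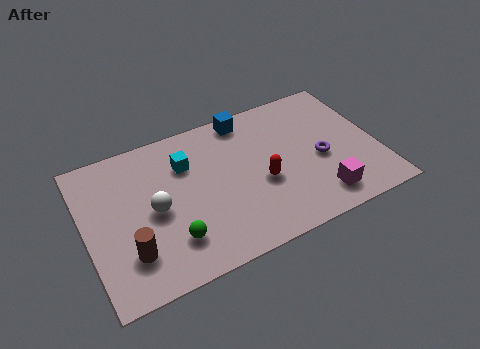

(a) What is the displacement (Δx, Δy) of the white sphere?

(1.8, 0.6)

The white sphere started near (1.0, 2.9) and ended near (2.8, 3.5).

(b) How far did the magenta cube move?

1.8

From (10.9, 2.3) to (9.4, 1.3), the magenta cube covered √(1.5² + 1.0²) ≈ 1.8 units.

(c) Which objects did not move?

the green sphere and the red capsule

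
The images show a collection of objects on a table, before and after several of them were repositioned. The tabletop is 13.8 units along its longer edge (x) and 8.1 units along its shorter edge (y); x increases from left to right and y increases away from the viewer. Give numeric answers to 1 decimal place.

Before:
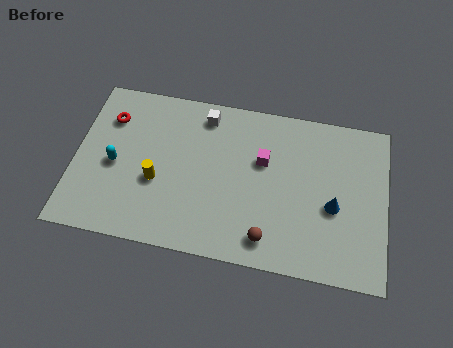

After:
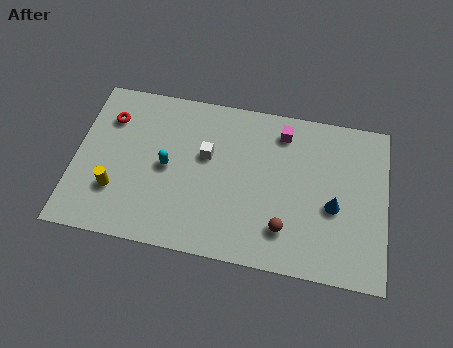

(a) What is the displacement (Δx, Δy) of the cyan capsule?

(2.3, 0.3)

From the two frames, the cyan capsule sits at roughly (1.8, 3.7) before and (4.1, 4.0) after.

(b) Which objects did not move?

the blue cone and the red torus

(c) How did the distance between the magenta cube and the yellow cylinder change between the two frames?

+3.4

The distance was about 5.0 in the first image and 8.4 in the second, so they moved 3.4 units further apart.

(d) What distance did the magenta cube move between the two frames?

1.8

The magenta cube was near (8.3, 5.1) before and (9.1, 6.7) after, so it travelled √(0.8² + 1.6²) ≈ 1.8 units.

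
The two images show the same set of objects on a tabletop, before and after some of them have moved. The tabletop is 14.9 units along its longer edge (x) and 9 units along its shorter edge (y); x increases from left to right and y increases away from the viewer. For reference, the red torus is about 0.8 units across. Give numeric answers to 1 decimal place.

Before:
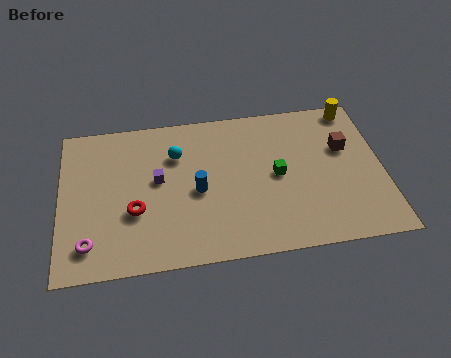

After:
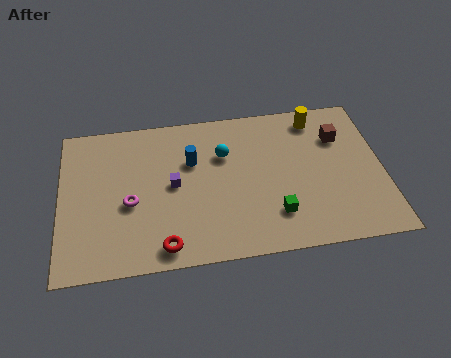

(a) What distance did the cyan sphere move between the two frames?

2.2

The cyan sphere was near (5.4, 6.4) before and (7.6, 6.1) after, so it travelled √(2.2² + 0.3²) ≈ 2.2 units.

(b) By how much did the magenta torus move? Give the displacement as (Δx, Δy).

(1.9, 2.1)

The magenta torus was at about (1.3, 1.7) and moved to about (3.2, 3.8).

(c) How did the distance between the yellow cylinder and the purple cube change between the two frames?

-2.3

They were about 9.8 units apart before and 7.5 after — 2.3 units closer together.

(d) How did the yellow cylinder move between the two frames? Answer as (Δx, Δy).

(-1.8, -0.4)

From the two frames, the yellow cylinder sits at roughly (13.8, 8.1) before and (12.0, 7.7) after.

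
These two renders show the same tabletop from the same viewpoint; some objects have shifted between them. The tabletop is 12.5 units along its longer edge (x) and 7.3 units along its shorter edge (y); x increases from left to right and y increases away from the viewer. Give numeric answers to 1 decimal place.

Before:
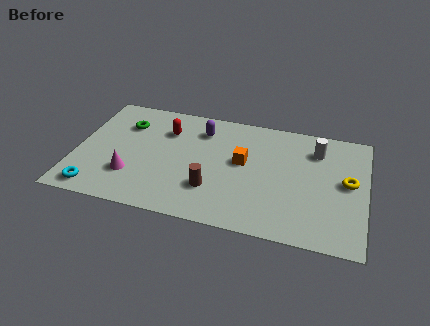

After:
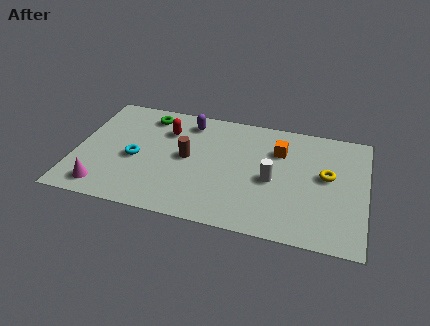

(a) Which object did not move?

the red capsule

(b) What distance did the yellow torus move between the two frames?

0.9

The yellow torus was near (11.7, 3.9) before and (10.8, 4.1) after, so it travelled √(0.9² + 0.2²) ≈ 0.9 units.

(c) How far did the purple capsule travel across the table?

0.7

The purple capsule moved from about (5.3, 5.7) to (4.7, 6.1), a distance of √(0.6² + 0.4²) ≈ 0.7.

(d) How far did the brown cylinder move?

2.1

The brown cylinder was near (6.0, 2.1) before and (4.8, 3.8) after, so it travelled √(1.2² + 1.7²) ≈ 2.1 units.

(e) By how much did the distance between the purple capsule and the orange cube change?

+1.6

They were about 2.5 units apart before and 4.1 after — 1.6 units further apart.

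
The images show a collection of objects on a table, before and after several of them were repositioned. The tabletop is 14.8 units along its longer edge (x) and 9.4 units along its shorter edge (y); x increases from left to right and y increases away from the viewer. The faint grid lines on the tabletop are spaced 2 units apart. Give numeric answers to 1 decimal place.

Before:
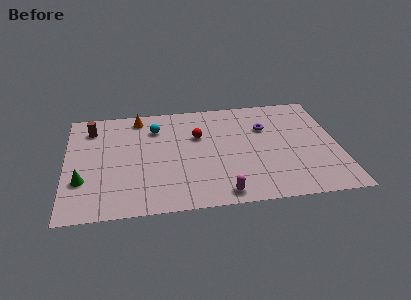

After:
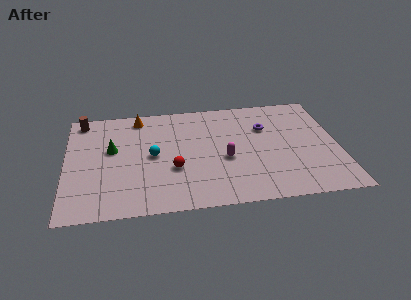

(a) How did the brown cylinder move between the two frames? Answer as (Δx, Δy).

(-0.5, 0.8)

From the two frames, the brown cylinder sits at roughly (1.4, 7.5) before and (0.9, 8.3) after.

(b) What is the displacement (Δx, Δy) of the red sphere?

(-1.4, -2.7)

From the two frames, the red sphere sits at roughly (7.2, 6.1) before and (5.8, 3.4) after.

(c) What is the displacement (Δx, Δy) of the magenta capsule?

(0.3, 2.9)

The magenta capsule was at about (8.3, 1.0) and moved to about (8.6, 3.9).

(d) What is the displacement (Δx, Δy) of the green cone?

(1.6, 2.5)

The green cone was at about (0.9, 3.0) and moved to about (2.5, 5.5).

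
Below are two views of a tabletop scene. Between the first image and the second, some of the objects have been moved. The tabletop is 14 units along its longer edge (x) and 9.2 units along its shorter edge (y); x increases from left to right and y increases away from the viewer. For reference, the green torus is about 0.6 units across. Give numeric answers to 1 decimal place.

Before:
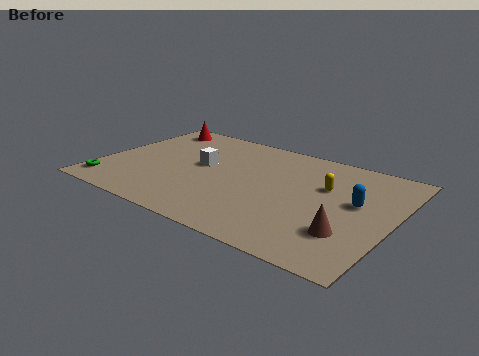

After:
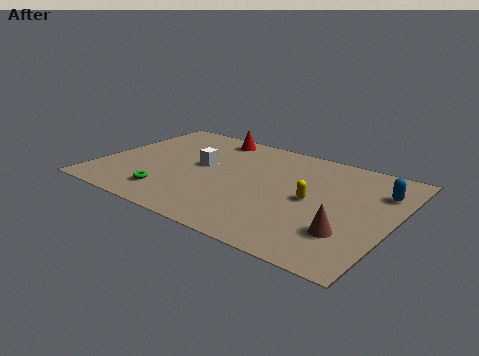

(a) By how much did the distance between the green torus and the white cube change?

-2.0

Before: roughly 5.4 units apart; after: 3.4. That's 2.0 units closer together.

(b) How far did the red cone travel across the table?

3.0

The red cone moved from about (1.6, 7.9) to (4.6, 8.1), a distance of √(3.0² + 0.2²) ≈ 3.0.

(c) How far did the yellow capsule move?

1.5

From (10.6, 5.9) to (10.2, 4.5), the yellow capsule covered √(0.4² + 1.4²) ≈ 1.5 units.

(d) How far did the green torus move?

3.0

From (0.8, 1.4) to (3.8, 1.8), the green torus covered √(3.0² + 0.4²) ≈ 3.0 units.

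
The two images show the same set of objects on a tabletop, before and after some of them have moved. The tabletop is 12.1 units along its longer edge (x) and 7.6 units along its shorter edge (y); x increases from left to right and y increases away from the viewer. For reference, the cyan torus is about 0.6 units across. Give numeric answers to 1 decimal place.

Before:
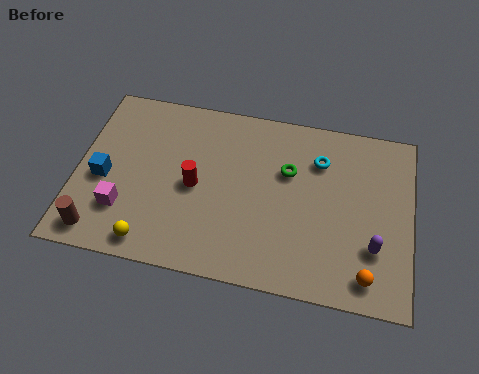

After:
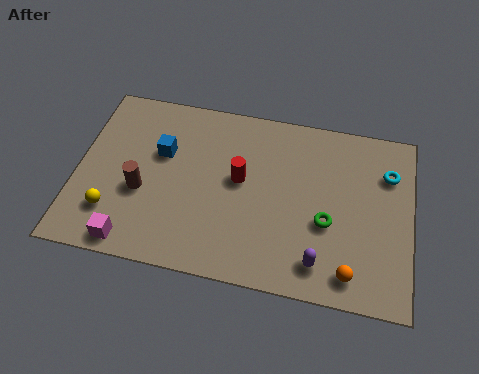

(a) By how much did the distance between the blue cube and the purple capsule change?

-3.0

They were about 9.9 units apart before and 6.9 after — 3.0 units closer together.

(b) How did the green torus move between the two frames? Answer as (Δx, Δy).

(1.5, -1.9)

From the two frames, the green torus sits at roughly (7.6, 4.9) before and (9.1, 3.0) after.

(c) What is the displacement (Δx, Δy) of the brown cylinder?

(1.4, 2.0)

From the two frames, the brown cylinder sits at roughly (1.0, 1.0) before and (2.4, 3.0) after.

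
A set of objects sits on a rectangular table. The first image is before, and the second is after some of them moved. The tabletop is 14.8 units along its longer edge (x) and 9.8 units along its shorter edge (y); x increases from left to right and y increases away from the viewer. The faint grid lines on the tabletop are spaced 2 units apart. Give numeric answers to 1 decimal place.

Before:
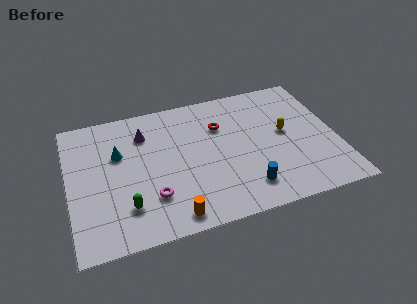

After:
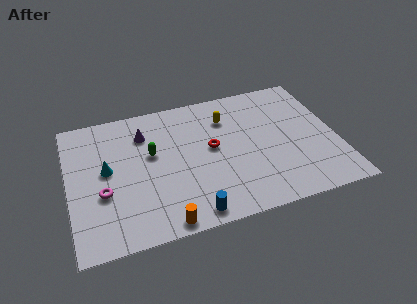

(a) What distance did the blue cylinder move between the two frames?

3.2

From (9.5, 1.9) to (6.4, 1.0), the blue cylinder covered √(3.1² + 0.9²) ≈ 3.2 units.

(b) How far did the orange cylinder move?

0.6

The orange cylinder was near (5.4, 1.1) before and (4.9, 0.8) after, so it travelled √(0.5² + 0.3²) ≈ 0.6 units.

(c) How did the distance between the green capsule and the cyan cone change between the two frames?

-1.4

Before: roughly 3.9 units apart; after: 2.5. That's 1.4 units closer together.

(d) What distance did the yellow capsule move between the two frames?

3.7

From (12.0, 5.3) to (8.9, 7.3), the yellow capsule covered √(3.1² + 2.0²) ≈ 3.7 units.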